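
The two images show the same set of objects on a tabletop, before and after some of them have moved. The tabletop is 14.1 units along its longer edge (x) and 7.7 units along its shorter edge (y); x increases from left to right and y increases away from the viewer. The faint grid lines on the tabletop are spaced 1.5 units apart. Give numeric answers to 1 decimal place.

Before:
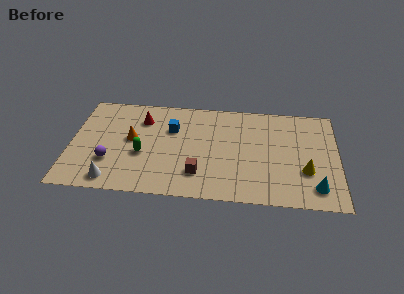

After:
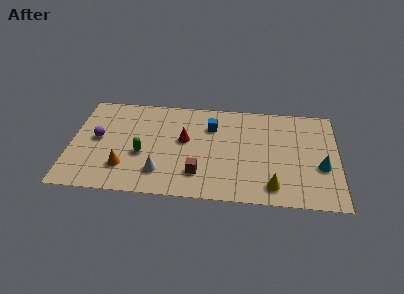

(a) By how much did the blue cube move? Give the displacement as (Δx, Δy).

(2.1, 0.4)

The blue cube was at about (5.3, 5.2) and moved to about (7.4, 5.6).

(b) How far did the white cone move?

2.6

The white cone was near (2.3, 1.0) before and (4.8, 1.8) after, so it travelled √(2.5² + 0.8²) ≈ 2.6 units.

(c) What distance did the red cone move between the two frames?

2.7

The red cone was near (3.7, 5.8) before and (6.0, 4.4) after, so it travelled √(2.3² + 1.4²) ≈ 2.7 units.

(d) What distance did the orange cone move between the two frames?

2.2

From (3.2, 4.2) to (2.9, 2.0), the orange cone covered √(0.3² + 2.2²) ≈ 2.2 units.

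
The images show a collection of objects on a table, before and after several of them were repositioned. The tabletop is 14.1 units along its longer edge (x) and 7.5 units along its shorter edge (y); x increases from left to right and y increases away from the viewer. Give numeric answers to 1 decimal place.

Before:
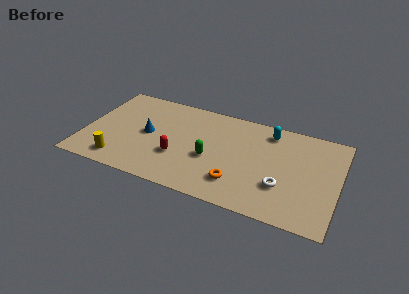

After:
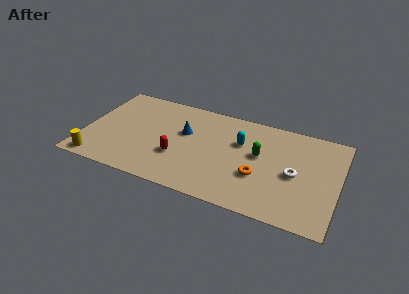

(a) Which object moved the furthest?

the green capsule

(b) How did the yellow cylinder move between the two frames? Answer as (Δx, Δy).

(-1.2, -0.4)

The yellow cylinder was at about (2.2, 1.2) and moved to about (1.0, 0.8).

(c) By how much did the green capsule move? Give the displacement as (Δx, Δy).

(2.6, 1.2)

From the two frames, the green capsule sits at roughly (7.1, 3.1) before and (9.7, 4.3) after.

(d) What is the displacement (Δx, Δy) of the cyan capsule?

(-1.5, -1.4)

From the two frames, the cyan capsule sits at roughly (10.1, 6.3) before and (8.6, 4.9) after.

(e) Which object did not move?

the red capsule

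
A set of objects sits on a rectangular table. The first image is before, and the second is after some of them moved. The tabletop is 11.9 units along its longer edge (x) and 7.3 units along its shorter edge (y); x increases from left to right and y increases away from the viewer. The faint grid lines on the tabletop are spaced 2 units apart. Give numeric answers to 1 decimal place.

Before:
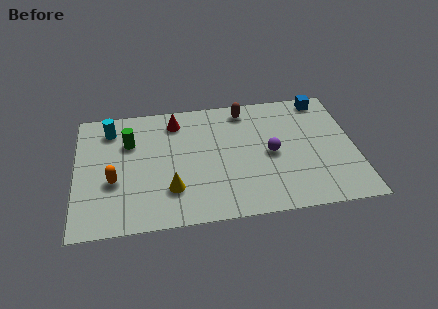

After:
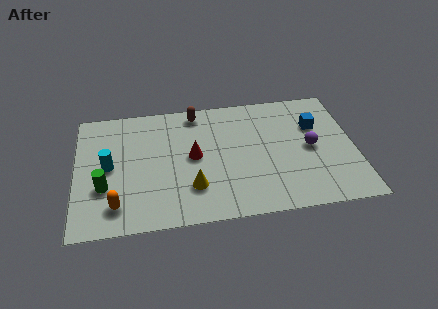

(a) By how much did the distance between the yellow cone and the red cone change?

-2.2

Before: roughly 4.0 units apart; after: 1.8. That's 2.2 units closer together.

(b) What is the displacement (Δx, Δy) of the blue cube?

(-0.4, -1.6)

The blue cube started near (10.7, 6.5) and ended near (10.3, 4.9).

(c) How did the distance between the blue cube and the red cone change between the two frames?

-1.0

They were about 6.4 units apart before and 5.4 after — 1.0 units closer together.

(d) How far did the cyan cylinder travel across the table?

2.2

The cyan cylinder was near (1.5, 5.9) before and (1.4, 3.7) after, so it travelled √(0.1² + 2.2²) ≈ 2.2 units.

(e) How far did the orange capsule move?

1.4

The orange capsule was near (1.6, 2.8) before and (1.7, 1.4) after, so it travelled √(0.1² + 1.4²) ≈ 1.4 units.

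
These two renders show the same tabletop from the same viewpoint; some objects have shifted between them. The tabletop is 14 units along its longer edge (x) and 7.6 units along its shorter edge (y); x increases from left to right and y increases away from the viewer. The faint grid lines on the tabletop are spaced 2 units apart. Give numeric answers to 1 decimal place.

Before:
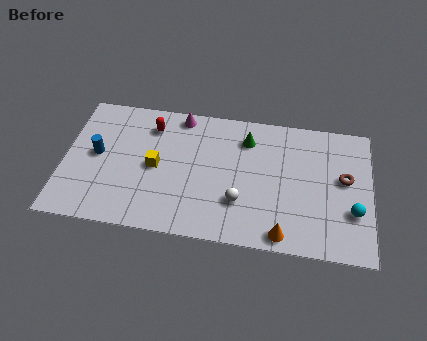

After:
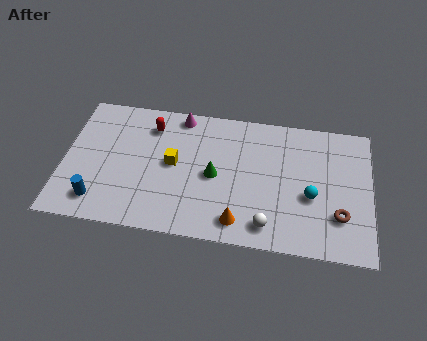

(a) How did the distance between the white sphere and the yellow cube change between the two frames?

+1.1

The distance was about 4.1 in the first image and 5.2 in the second, so they moved 1.1 units further apart.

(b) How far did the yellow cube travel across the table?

0.9

The yellow cube was near (4.2, 3.7) before and (5.0, 4.0) after, so it travelled √(0.8² + 0.3²) ≈ 0.9 units.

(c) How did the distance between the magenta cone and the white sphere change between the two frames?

+1.6

The distance was about 5.4 in the first image and 7.0 in the second, so they moved 1.6 units further apart.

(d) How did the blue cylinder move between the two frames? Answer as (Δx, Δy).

(0.2, -2.6)

The blue cylinder was at about (1.5, 4.0) and moved to about (1.7, 1.4).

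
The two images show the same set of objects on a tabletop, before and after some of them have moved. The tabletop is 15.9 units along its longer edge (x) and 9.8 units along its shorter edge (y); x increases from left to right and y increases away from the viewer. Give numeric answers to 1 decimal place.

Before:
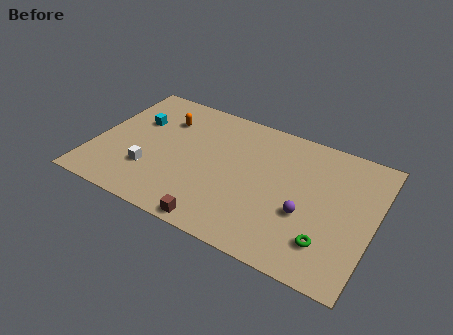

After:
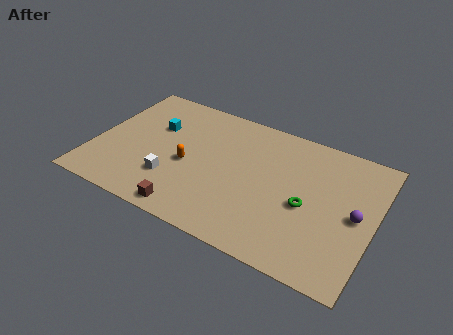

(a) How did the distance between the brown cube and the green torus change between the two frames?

+0.8

Before: roughly 6.2 units apart; after: 7.0. That's 0.8 units further apart.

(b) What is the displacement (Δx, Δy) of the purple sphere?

(2.7, 1.1)

From the two frames, the purple sphere sits at roughly (12.2, 3.7) before and (14.9, 4.8) after.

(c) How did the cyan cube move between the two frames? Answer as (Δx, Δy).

(1.1, 0.0)

The cyan cube started near (2.1, 6.4) and ended near (3.2, 6.4).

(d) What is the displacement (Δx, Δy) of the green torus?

(-1.4, 2.0)

From the two frames, the green torus sits at roughly (13.6, 2.3) before and (12.2, 4.3) after.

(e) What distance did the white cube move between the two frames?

1.3

The white cube was near (3.4, 2.9) before and (4.7, 2.8) after, so it travelled √(1.3² + 0.1²) ≈ 1.3 units.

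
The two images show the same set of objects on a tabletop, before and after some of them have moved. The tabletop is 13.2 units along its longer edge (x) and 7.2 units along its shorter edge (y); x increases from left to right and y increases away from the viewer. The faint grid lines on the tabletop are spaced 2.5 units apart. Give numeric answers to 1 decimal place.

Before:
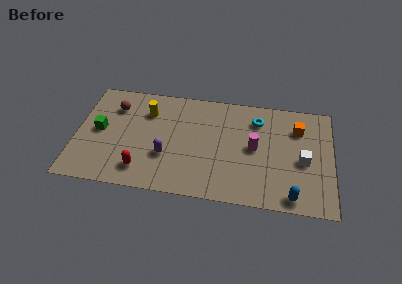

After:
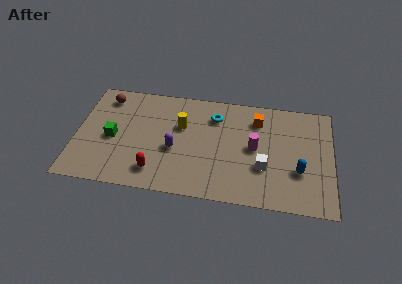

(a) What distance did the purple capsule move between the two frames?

0.6

The purple capsule moved from about (4.7, 2.5) to (5.1, 3.0), a distance of √(0.4² + 0.5²) ≈ 0.6.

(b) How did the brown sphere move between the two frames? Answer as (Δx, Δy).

(-0.5, 0.6)

From the two frames, the brown sphere sits at roughly (1.9, 5.4) before and (1.4, 6.0) after.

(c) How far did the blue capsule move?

1.7

From (11.2, 0.8) to (11.5, 2.5), the blue capsule covered √(0.3² + 1.7²) ≈ 1.7 units.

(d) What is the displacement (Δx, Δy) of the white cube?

(-2.0, -0.7)

From the two frames, the white cube sits at roughly (11.7, 3.2) before and (9.7, 2.5) after.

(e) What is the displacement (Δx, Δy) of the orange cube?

(-2.1, 0.3)

The orange cube was at about (11.4, 5.3) and moved to about (9.3, 5.6).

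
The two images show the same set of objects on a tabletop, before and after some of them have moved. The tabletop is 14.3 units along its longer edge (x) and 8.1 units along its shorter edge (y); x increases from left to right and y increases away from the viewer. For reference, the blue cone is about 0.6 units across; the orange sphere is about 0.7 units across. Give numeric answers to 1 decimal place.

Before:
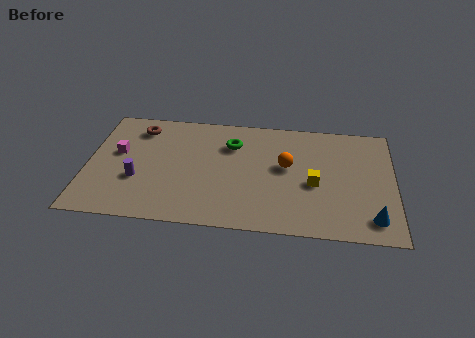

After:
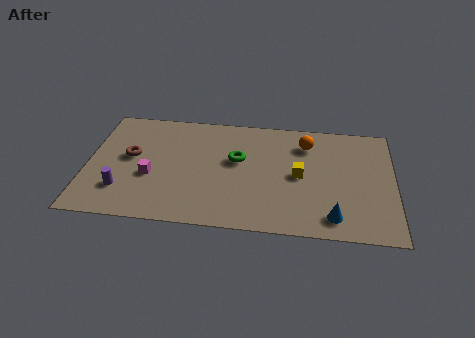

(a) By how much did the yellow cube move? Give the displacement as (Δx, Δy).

(-0.7, 0.5)

From the two frames, the yellow cube sits at roughly (10.6, 3.5) before and (9.9, 4.0) after.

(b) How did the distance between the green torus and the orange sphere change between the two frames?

+0.6

They were about 2.9 units apart before and 3.5 after — 0.6 units further apart.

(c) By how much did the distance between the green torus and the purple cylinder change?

+0.7

They were about 5.2 units apart before and 5.9 after — 0.7 units further apart.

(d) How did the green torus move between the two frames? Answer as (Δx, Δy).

(0.3, -1.1)

From the two frames, the green torus sits at roughly (6.7, 5.9) before and (7.0, 4.8) after.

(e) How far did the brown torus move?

2.1

From (2.3, 6.6) to (2.0, 4.5), the brown torus covered √(0.3² + 2.1²) ≈ 2.1 units.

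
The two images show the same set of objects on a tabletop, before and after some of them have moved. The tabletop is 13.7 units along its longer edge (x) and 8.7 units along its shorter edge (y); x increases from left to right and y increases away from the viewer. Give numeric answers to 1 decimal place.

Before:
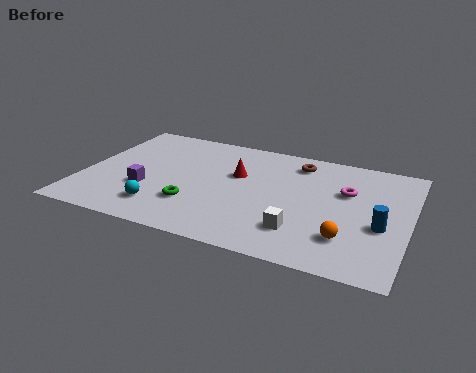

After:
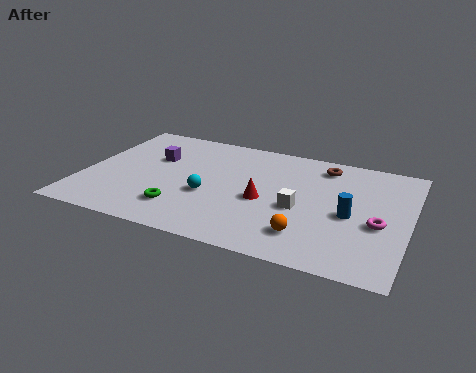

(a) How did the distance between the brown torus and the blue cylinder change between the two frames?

-1.6

They were about 5.3 units apart before and 3.7 after — 1.6 units closer together.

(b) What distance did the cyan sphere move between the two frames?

2.4

The cyan sphere moved from about (3.6, 1.8) to (5.4, 3.4), a distance of √(1.8² + 1.6²) ≈ 2.4.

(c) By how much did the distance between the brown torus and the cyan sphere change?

-1.5

Before: roughly 7.5 units apart; after: 6.0. That's 1.5 units closer together.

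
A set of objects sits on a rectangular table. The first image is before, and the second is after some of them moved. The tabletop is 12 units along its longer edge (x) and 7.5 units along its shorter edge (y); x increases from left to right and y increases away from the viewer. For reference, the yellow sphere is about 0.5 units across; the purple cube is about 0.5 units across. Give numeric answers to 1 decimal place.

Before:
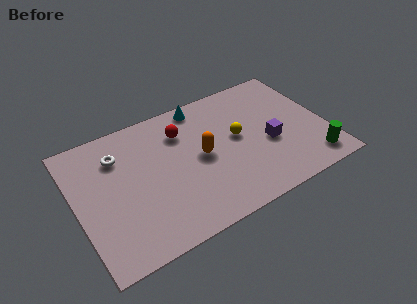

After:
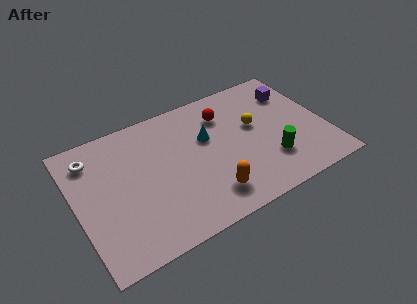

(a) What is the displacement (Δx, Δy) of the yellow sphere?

(0.9, 0.3)

The yellow sphere was at about (7.8, 4.1) and moved to about (8.7, 4.4).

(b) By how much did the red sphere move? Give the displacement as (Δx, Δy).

(2.1, 0.1)

The red sphere started near (5.3, 5.6) and ended near (7.4, 5.7).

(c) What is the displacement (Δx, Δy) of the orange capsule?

(0.0, -2.3)

The orange capsule started near (6.0, 3.8) and ended near (6.0, 1.5).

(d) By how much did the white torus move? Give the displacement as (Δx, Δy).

(-1.2, 0.4)

The white torus was at about (2.2, 5.6) and moved to about (1.0, 6.0).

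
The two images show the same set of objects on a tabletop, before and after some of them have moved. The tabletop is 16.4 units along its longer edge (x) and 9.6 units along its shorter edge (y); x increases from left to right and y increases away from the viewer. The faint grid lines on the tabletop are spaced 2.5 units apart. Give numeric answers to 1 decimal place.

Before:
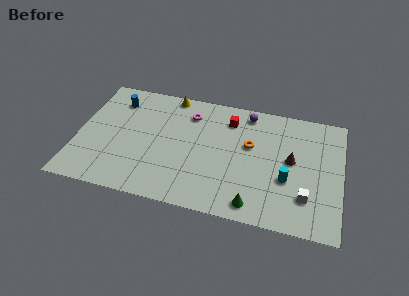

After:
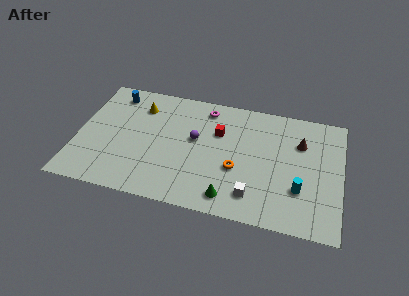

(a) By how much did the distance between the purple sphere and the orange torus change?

+0.6

Before: roughly 2.6 units apart; after: 3.2. That's 0.6 units further apart.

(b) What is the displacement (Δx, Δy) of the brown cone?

(0.5, 1.5)

From the two frames, the brown cone sits at roughly (13.3, 5.2) before and (13.8, 6.7) after.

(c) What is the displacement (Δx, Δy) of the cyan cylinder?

(0.8, -0.6)

The cyan cylinder was at about (13.1, 3.6) and moved to about (13.9, 3.0).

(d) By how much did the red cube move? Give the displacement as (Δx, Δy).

(-0.6, -1.2)

The red cube started near (9.3, 7.6) and ended near (8.7, 6.4).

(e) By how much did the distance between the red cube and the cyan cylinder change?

+0.7

The distance was about 5.5 in the first image and 6.2 in the second, so they moved 0.7 units further apart.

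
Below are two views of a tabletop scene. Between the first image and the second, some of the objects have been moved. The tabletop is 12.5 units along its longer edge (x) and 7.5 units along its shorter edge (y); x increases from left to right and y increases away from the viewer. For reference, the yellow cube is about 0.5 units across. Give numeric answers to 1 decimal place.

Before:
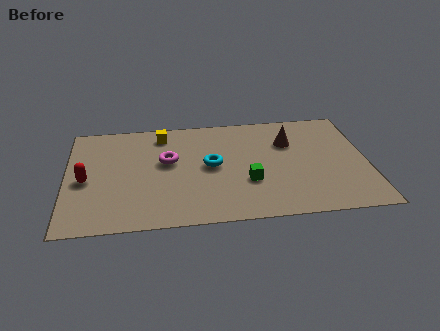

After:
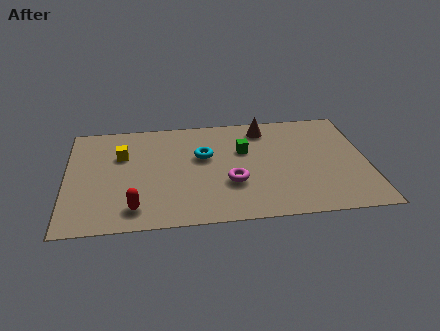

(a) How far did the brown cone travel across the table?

1.5

From (9.3, 5.2) to (8.3, 6.3), the brown cone covered √(1.0² + 1.1²) ≈ 1.5 units.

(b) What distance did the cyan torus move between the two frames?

0.8

The cyan torus moved from about (6.0, 3.9) to (5.7, 4.6), a distance of √(0.3² + 0.7²) ≈ 0.8.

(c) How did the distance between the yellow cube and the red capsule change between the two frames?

-0.6

They were about 4.3 units apart before and 3.7 after — 0.6 units closer together.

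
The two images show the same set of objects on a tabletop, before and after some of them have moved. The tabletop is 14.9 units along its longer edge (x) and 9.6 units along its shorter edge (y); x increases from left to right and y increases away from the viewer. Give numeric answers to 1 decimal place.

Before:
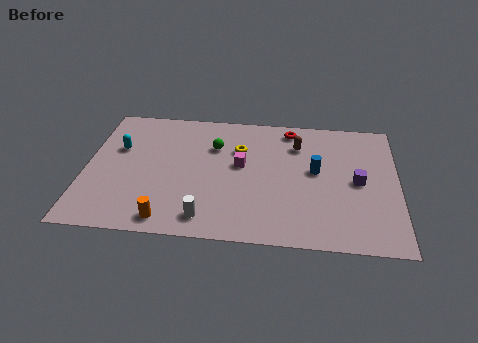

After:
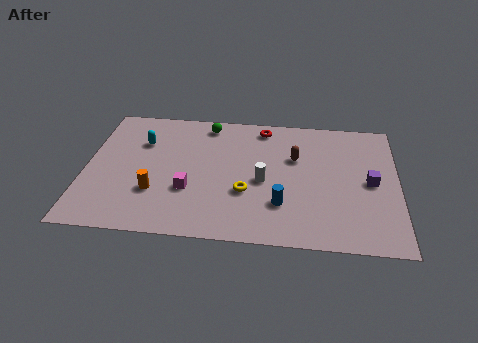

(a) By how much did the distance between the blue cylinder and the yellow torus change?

-2.1

The distance was about 3.9 in the first image and 1.8 in the second, so they moved 2.1 units closer together.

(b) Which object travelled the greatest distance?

the white cylinder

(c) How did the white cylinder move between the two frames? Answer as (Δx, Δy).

(2.6, 2.9)

From the two frames, the white cylinder sits at roughly (5.9, 1.4) before and (8.5, 4.3) after.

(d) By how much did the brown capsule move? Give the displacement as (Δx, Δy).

(-0.1, -1.0)

The brown capsule started near (10.1, 7.2) and ended near (10.0, 6.2).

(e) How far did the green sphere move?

1.7

From (6.1, 6.7) to (5.7, 8.4), the green sphere covered √(0.4² + 1.7²) ≈ 1.7 units.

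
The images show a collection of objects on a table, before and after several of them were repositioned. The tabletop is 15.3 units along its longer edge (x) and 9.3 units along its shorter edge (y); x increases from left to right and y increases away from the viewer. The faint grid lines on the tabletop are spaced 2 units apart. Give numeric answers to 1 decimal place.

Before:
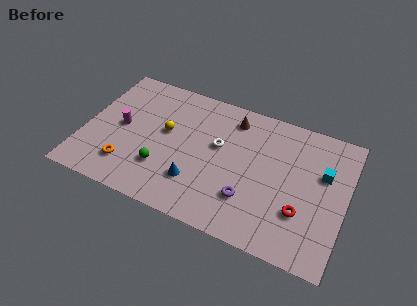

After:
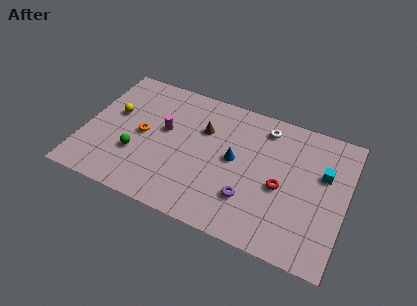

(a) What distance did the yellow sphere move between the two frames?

3.1

The yellow sphere moved from about (4.7, 5.3) to (1.6, 5.5), a distance of √(3.1² + 0.2²) ≈ 3.1.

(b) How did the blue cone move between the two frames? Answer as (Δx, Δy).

(2.0, 2.4)

From the two frames, the blue cone sits at roughly (6.8, 2.5) before and (8.8, 4.9) after.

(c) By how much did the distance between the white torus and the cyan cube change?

-2.0

They were about 6.1 units apart before and 4.1 after — 2.0 units closer together.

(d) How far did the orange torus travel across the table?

2.6

From (2.8, 2.1) to (3.4, 4.6), the orange torus covered √(0.6² + 2.5²) ≈ 2.6 units.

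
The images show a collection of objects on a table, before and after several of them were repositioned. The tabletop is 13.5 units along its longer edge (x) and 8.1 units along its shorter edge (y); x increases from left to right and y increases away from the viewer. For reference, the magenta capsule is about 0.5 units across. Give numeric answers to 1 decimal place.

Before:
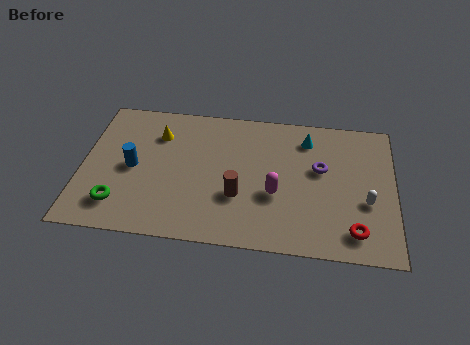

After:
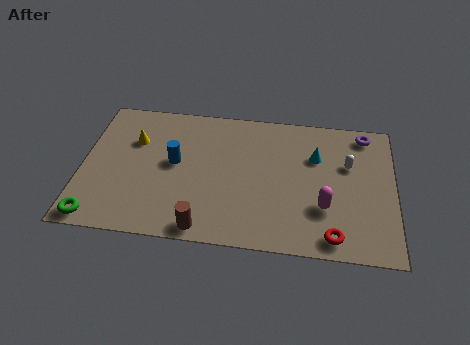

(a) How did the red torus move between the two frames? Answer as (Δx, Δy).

(-0.9, -0.4)

The red torus started near (11.8, 1.4) and ended near (10.9, 1.0).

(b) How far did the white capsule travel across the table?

2.2

The white capsule moved from about (12.3, 3.1) to (11.5, 5.2), a distance of √(0.8² + 2.1²) ≈ 2.2.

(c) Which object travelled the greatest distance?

the purple torus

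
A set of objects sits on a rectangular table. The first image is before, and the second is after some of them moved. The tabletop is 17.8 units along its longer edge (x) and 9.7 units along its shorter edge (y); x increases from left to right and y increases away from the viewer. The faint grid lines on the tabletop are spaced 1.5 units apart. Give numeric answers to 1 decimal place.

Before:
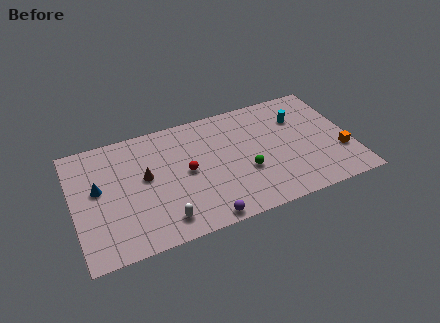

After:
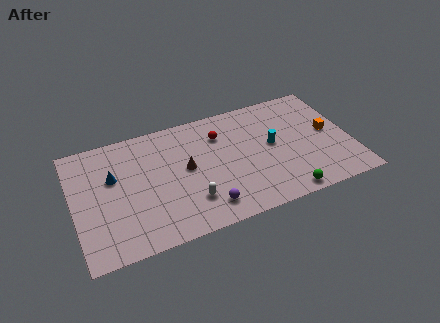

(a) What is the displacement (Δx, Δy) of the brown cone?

(2.6, -0.2)

The brown cone started near (4.6, 5.4) and ended near (7.2, 5.2).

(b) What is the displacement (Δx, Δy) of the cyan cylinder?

(-1.9, -1.7)

From the two frames, the cyan cylinder sits at roughly (14.7, 6.9) before and (12.8, 5.2) after.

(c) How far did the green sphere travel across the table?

3.5

From (10.9, 3.6) to (13.1, 0.9), the green sphere covered √(2.2² + 2.7²) ≈ 3.5 units.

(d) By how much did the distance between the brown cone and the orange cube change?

-3.3

The distance was about 12.6 in the first image and 9.3 in the second, so they moved 3.3 units closer together.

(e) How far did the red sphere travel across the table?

3.3

From (7.2, 4.9) to (9.6, 7.2), the red sphere covered √(2.4² + 2.3²) ≈ 3.3 units.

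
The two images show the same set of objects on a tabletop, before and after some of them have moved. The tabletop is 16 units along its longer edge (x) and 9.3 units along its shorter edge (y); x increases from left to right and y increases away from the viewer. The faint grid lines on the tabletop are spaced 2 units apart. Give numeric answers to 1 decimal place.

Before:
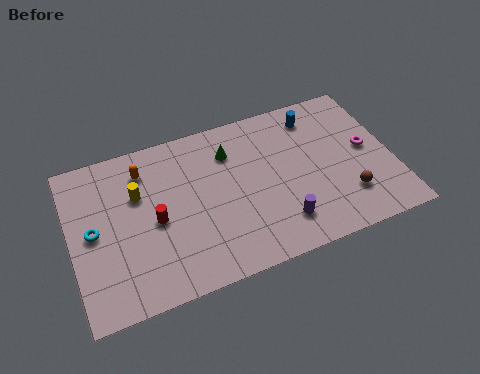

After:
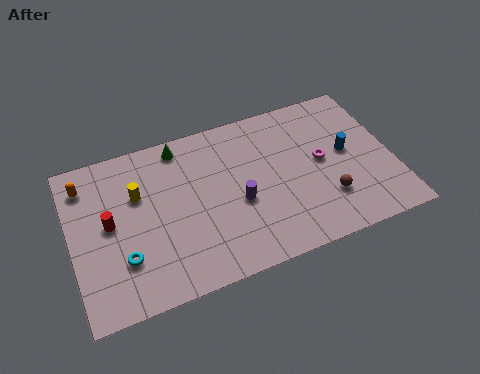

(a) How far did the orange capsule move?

2.9

The orange capsule was near (3.8, 7.4) before and (0.9, 7.5) after, so it travelled √(2.9² + 0.1²) ≈ 2.9 units.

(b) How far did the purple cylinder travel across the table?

2.7

From (10.1, 2.0) to (8.2, 3.9), the purple cylinder covered √(1.9² + 1.9²) ≈ 2.7 units.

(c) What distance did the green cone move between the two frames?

2.7

The green cone was near (8.1, 7.0) before and (5.7, 8.2) after, so it travelled √(2.4² + 1.2²) ≈ 2.7 units.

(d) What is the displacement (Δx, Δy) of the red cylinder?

(-2.2, 0.6)

The red cylinder started near (4.1, 4.3) and ended near (1.9, 4.9).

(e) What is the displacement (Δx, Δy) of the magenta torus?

(-2.3, 0.0)

From the two frames, the magenta torus sits at roughly (14.8, 4.9) before and (12.5, 4.9) after.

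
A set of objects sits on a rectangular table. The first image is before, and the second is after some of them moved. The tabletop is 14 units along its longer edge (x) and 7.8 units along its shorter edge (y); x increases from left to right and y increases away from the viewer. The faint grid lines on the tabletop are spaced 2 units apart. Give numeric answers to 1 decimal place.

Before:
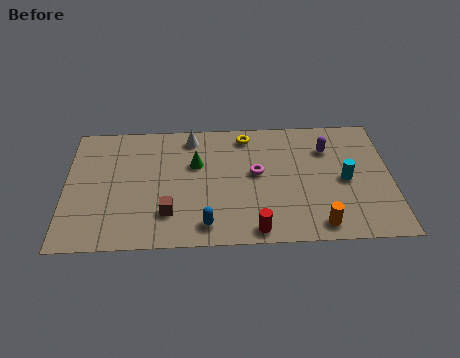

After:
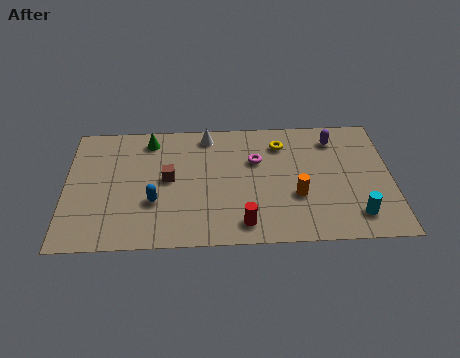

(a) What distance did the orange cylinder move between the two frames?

2.0

The orange cylinder was near (10.8, 1.0) before and (9.9, 2.8) after, so it travelled √(0.9² + 1.8²) ≈ 2.0 units.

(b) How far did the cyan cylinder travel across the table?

2.2

From (12.0, 3.7) to (12.4, 1.5), the cyan cylinder covered √(0.4² + 2.2²) ≈ 2.2 units.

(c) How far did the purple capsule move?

0.7

From (11.3, 5.7) to (11.6, 6.3), the purple capsule covered √(0.3² + 0.6²) ≈ 0.7 units.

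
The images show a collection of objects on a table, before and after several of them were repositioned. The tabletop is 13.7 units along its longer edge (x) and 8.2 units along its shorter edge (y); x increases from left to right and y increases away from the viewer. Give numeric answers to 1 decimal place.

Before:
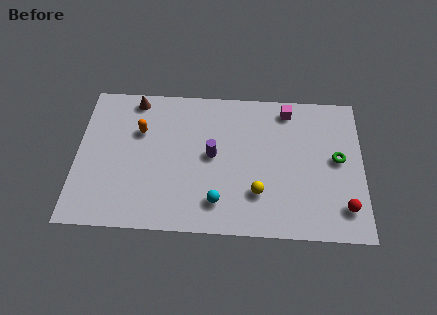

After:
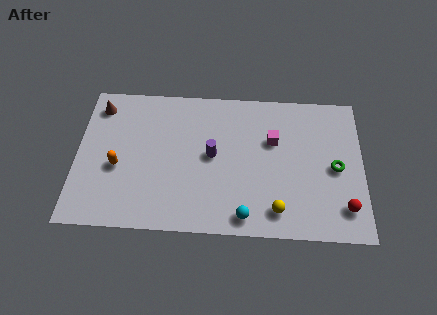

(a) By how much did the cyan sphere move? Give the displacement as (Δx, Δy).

(1.3, -0.7)

From the two frames, the cyan sphere sits at roughly (6.8, 1.7) before and (8.1, 1.0) after.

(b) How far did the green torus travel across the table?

0.5

From (12.5, 4.4) to (12.4, 3.9), the green torus covered √(0.1² + 0.5²) ≈ 0.5 units.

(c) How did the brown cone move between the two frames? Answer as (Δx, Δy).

(-1.7, -0.5)

The brown cone was at about (2.7, 7.3) and moved to about (1.0, 6.8).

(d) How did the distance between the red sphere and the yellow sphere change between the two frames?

-0.9

They were about 4.1 units apart before and 3.2 after — 0.9 units closer together.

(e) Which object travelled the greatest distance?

the orange capsule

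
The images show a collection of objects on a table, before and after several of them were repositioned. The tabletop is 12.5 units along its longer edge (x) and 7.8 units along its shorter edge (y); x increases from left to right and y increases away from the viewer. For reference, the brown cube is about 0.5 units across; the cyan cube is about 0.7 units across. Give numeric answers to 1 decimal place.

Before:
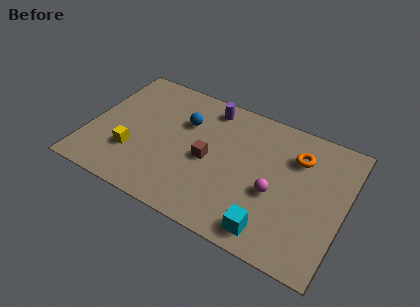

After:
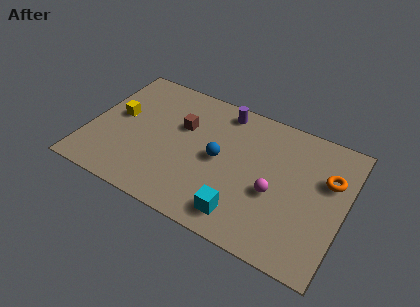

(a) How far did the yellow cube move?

2.1

From (2.3, 2.4) to (1.3, 4.3), the yellow cube covered √(1.0² + 1.9²) ≈ 2.1 units.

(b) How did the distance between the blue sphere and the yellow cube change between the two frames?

+1.5

They were about 3.6 units apart before and 5.1 after — 1.5 units further apart.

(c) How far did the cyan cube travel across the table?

1.4

The cyan cube was near (9.3, 1.1) before and (7.9, 1.3) after, so it travelled √(1.4² + 0.2²) ≈ 1.4 units.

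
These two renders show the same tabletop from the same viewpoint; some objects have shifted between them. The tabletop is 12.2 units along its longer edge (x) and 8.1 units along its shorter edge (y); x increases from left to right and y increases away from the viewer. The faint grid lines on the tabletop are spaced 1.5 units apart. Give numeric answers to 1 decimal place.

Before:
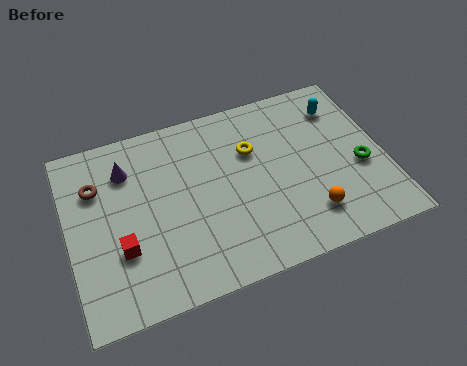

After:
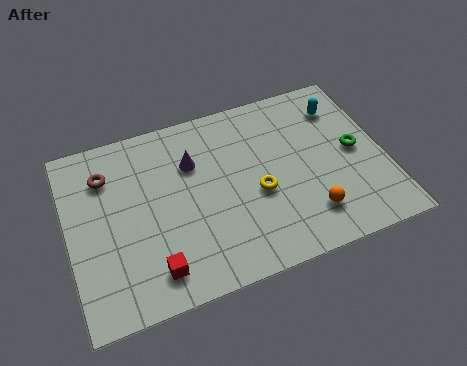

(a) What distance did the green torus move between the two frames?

0.8

The green torus moved from about (11.2, 3.3) to (11.1, 4.1), a distance of √(0.1² + 0.8²) ≈ 0.8.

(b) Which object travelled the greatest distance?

the purple cone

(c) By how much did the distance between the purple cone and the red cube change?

+1.2

Before: roughly 3.4 units apart; after: 4.6. That's 1.2 units further apart.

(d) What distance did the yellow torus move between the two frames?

2.0

From (7.2, 5.4) to (7.2, 3.4), the yellow torus covered √(0.0² + 2.0²) ≈ 2.0 units.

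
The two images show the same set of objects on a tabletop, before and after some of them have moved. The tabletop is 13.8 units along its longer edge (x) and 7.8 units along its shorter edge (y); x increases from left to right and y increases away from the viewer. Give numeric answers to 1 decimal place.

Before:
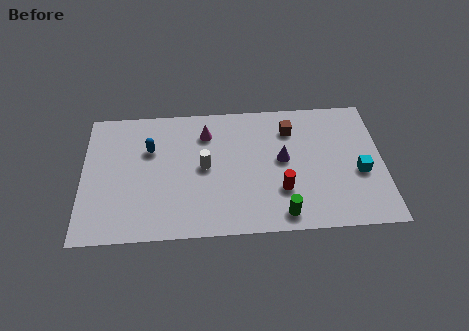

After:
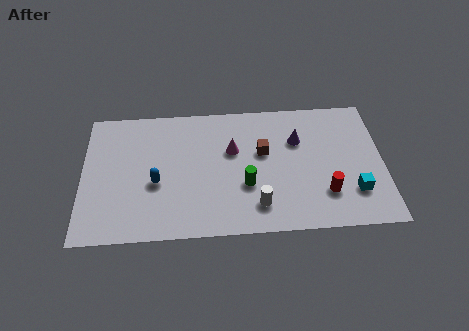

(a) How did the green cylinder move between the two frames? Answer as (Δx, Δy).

(-1.6, 1.8)

From the two frames, the green cylinder sits at roughly (9.1, 1.0) before and (7.5, 2.8) after.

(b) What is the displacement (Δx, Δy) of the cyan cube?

(-0.3, -1.1)

The cyan cube started near (12.7, 3.2) and ended near (12.4, 2.1).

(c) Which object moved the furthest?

the white cylinder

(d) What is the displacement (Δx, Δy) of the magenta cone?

(1.2, -1.1)

The magenta cone started near (5.7, 6.0) and ended near (6.9, 4.9).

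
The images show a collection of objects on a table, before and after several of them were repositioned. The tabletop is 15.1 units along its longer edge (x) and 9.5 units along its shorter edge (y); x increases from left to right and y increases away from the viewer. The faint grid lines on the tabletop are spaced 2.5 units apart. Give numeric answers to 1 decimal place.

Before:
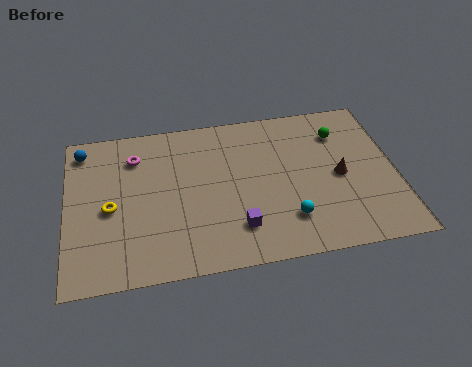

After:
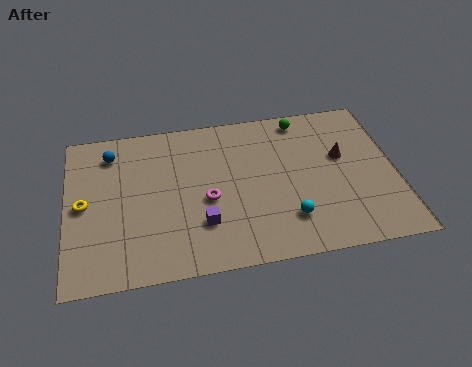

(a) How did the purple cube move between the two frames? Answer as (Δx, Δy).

(-1.6, 0.5)

From the two frames, the purple cube sits at roughly (7.7, 2.2) before and (6.1, 2.7) after.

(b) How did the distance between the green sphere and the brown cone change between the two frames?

+0.5

The distance was about 2.7 in the first image and 3.2 in the second, so they moved 0.5 units further apart.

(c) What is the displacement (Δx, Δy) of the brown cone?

(0.2, 1.2)

From the two frames, the brown cone sits at roughly (12.5, 4.5) before and (12.7, 5.7) after.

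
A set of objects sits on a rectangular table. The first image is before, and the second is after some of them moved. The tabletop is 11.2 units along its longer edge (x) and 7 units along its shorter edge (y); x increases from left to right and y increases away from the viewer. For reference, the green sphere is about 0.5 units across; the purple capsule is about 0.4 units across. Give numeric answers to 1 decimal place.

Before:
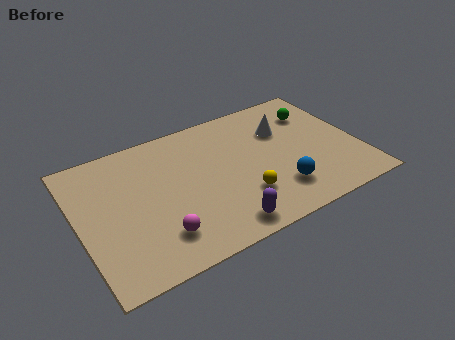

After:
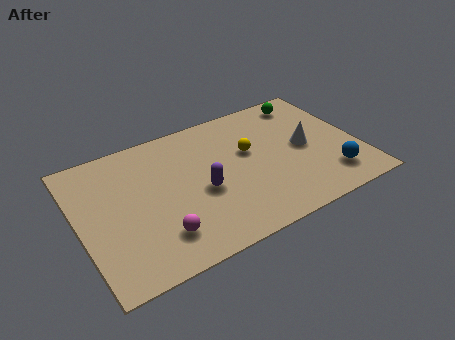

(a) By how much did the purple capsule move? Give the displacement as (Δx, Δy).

(-0.5, 2.1)

The purple capsule started near (5.3, 0.9) and ended near (4.8, 3.0).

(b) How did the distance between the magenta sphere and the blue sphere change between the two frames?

+2.1

The distance was about 4.8 in the first image and 6.9 in the second, so they moved 2.1 units further apart.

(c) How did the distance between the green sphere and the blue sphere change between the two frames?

+0.4

They were about 4.1 units apart before and 4.5 after — 0.4 units further apart.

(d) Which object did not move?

the magenta sphere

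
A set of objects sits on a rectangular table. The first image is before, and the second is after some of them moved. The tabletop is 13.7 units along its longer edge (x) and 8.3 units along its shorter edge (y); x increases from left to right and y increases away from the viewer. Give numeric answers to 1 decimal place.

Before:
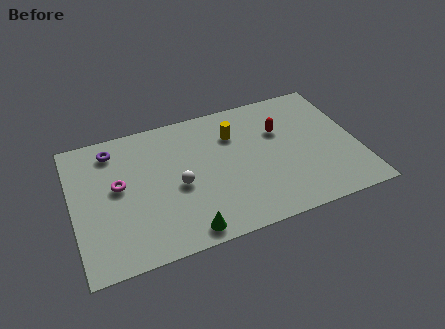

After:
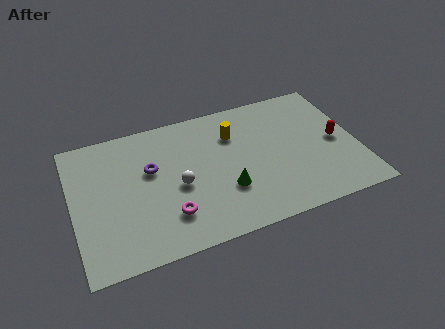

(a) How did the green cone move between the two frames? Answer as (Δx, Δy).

(2.1, 1.8)

The green cone was at about (5.1, 0.9) and moved to about (7.2, 2.7).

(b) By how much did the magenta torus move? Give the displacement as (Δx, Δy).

(2.2, -2.5)

From the two frames, the magenta torus sits at roughly (2.2, 4.6) before and (4.4, 2.1) after.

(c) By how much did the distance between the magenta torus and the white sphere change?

-1.2

Before: roughly 2.9 units apart; after: 1.7. That's 1.2 units closer together.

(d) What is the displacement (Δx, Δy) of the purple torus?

(1.7, -1.8)

From the two frames, the purple torus sits at roughly (2.1, 6.9) before and (3.8, 5.1) after.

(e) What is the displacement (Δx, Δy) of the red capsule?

(2.6, -1.5)

The red capsule started near (10.1, 5.5) and ended near (12.7, 4.0).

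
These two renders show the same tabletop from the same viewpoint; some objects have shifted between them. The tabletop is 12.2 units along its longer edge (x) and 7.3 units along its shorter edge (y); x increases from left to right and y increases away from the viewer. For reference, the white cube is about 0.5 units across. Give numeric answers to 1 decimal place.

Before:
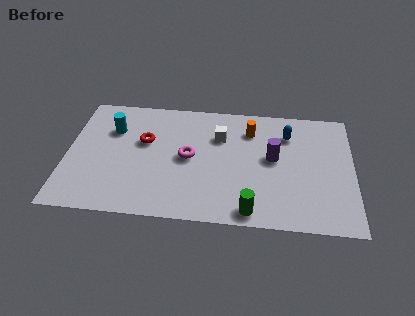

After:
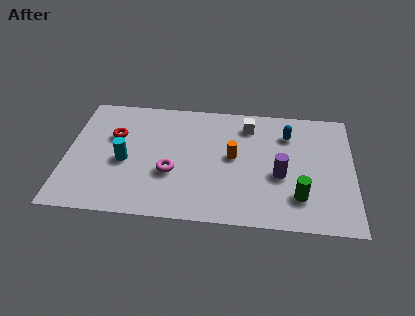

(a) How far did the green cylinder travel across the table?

2.2

From (7.9, 0.8) to (9.9, 1.8), the green cylinder covered √(2.0² + 1.0²) ≈ 2.2 units.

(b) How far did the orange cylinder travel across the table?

1.8

The orange cylinder moved from about (7.8, 5.6) to (7.1, 3.9), a distance of √(0.7² + 1.7²) ≈ 1.8.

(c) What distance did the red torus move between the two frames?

1.3

The red torus was near (3.3, 4.5) before and (2.0, 4.7) after, so it travelled √(1.3² + 0.2²) ≈ 1.3 units.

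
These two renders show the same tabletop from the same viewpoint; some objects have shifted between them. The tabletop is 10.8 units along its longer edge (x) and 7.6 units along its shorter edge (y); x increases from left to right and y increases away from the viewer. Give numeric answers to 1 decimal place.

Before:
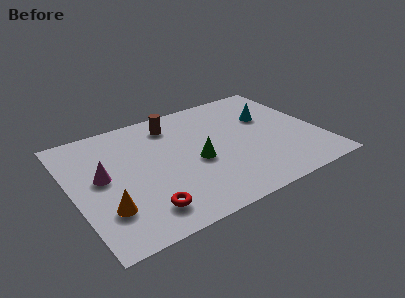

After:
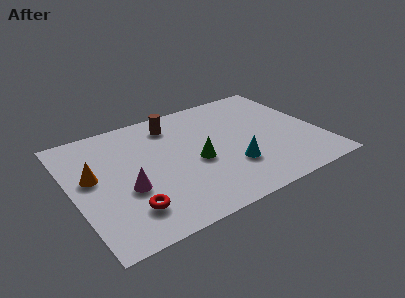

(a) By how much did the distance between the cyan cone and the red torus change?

-2.4

They were about 7.0 units apart before and 4.6 after — 2.4 units closer together.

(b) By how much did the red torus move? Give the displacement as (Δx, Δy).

(-0.6, 0.3)

From the two frames, the red torus sits at roughly (2.7, 1.4) before and (2.1, 1.7) after.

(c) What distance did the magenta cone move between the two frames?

1.5

The magenta cone was near (1.3, 4.1) before and (2.2, 2.9) after, so it travelled √(0.9² + 1.2²) ≈ 1.5 units.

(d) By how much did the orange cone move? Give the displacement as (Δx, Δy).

(-0.3, 2.2)

The orange cone started near (1.2, 2.1) and ended near (0.9, 4.3).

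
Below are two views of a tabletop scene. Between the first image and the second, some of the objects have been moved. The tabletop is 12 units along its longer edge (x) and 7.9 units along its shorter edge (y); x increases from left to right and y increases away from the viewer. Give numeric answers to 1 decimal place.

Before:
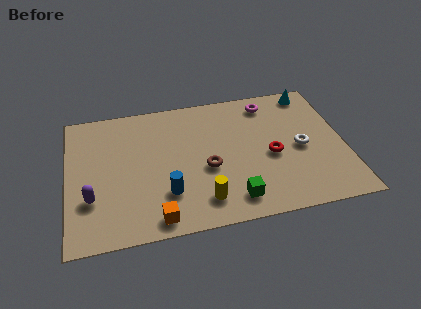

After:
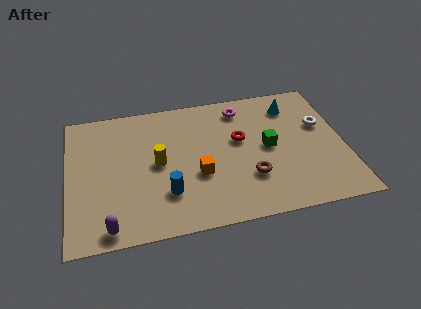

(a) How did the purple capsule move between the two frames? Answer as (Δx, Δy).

(0.7, -1.7)

The purple capsule started near (1.0, 2.5) and ended near (1.7, 0.8).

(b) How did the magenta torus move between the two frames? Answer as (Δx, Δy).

(-1.2, -0.1)

The magenta torus was at about (8.9, 6.7) and moved to about (7.7, 6.6).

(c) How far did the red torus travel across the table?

1.8

From (8.8, 3.5) to (7.5, 4.7), the red torus covered √(1.3² + 1.2²) ≈ 1.8 units.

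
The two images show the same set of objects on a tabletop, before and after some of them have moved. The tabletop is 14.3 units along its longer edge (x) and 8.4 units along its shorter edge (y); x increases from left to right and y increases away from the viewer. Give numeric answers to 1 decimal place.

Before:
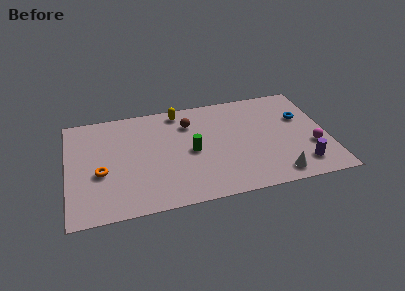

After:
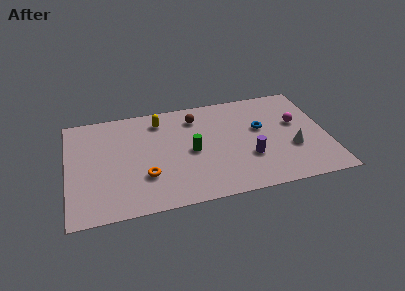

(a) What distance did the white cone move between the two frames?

2.1

The white cone moved from about (11.3, 1.1) to (12.3, 3.0), a distance of √(1.0² + 1.9²) ≈ 2.1.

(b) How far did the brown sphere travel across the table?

0.6

From (6.8, 6.3) to (7.2, 6.7), the brown sphere covered √(0.4² + 0.4²) ≈ 0.6 units.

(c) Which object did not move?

the green cylinder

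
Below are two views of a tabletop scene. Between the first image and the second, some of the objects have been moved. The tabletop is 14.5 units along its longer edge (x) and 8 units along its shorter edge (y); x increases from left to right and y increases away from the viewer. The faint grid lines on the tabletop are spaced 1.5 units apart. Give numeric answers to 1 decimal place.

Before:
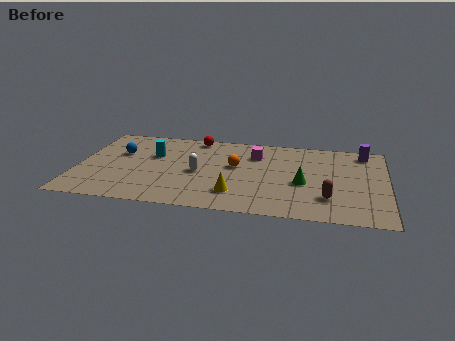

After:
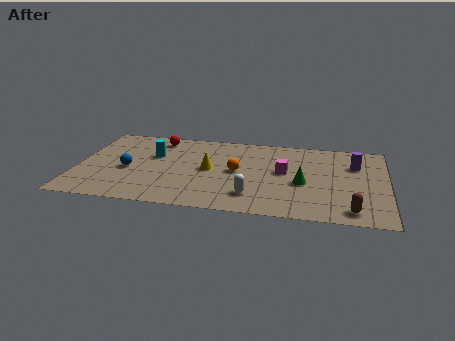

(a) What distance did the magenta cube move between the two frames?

2.1

The magenta cube was near (8.3, 5.9) before and (9.7, 4.4) after, so it travelled √(1.4² + 1.5²) ≈ 2.1 units.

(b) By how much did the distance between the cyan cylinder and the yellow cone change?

-2.2

They were about 5.1 units apart before and 2.9 after — 2.2 units closer together.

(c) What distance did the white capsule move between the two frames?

3.2

From (5.7, 3.7) to (8.3, 1.8), the white capsule covered √(2.6² + 1.9²) ≈ 3.2 units.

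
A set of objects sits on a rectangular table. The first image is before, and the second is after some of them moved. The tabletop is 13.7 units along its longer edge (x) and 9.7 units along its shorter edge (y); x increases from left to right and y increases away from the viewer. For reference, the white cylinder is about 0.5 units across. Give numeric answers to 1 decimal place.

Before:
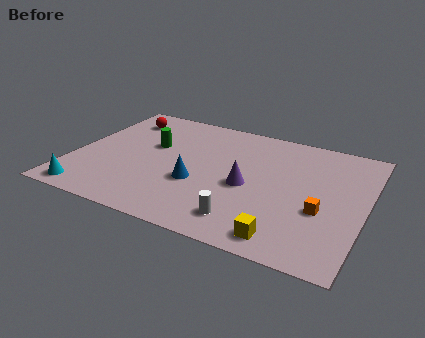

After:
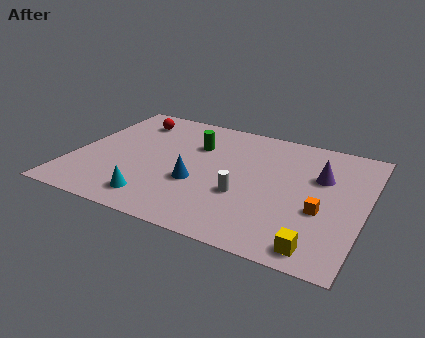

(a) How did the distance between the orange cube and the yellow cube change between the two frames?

-0.3

The distance was about 2.9 in the first image and 2.6 in the second, so they moved 0.3 units closer together.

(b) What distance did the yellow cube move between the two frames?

1.5

The yellow cube moved from about (10.4, 1.2) to (11.9, 1.1), a distance of √(1.5² + 0.1²) ≈ 1.5.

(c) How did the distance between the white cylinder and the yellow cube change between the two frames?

+2.4

They were about 2.0 units apart before and 4.4 after — 2.4 units further apart.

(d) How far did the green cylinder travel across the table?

2.2

From (3.5, 5.9) to (5.5, 6.7), the green cylinder covered √(2.0² + 0.8²) ≈ 2.2 units.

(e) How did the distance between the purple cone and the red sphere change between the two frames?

+1.9

The distance was about 7.5 in the first image and 9.4 in the second, so they moved 1.9 units further apart.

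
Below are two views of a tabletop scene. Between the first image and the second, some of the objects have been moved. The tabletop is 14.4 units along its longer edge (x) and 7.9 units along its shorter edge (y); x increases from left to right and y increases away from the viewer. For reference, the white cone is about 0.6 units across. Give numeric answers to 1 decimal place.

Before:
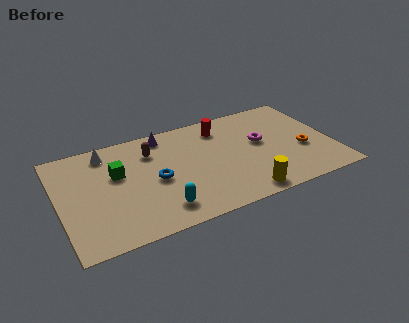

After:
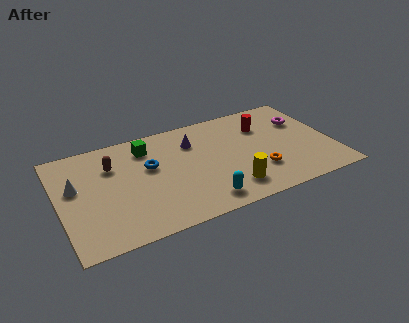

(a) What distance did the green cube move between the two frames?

2.2

The green cube moved from about (3.1, 4.9) to (4.8, 6.3), a distance of √(1.7² + 1.4²) ≈ 2.2.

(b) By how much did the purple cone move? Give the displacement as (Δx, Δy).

(1.4, -1.1)

The purple cone started near (5.8, 6.9) and ended near (7.2, 5.8).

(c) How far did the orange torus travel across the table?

2.6

The orange torus moved from about (12.8, 3.1) to (10.3, 2.3), a distance of √(2.5² + 0.8²) ≈ 2.6.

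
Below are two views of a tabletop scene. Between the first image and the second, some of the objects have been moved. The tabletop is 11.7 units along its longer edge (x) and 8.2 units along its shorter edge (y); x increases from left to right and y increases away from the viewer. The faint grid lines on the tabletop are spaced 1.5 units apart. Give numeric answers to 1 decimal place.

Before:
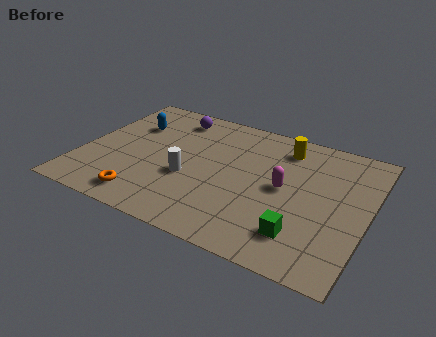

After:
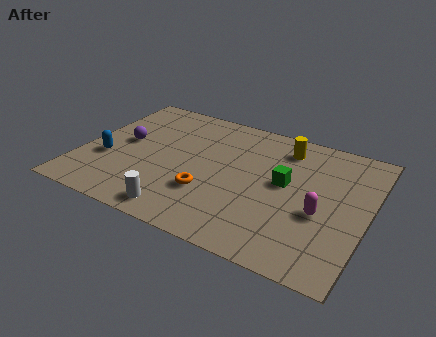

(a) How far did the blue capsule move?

2.8

From (1.7, 5.7) to (1.1, 3.0), the blue capsule covered √(0.6² + 2.7²) ≈ 2.8 units.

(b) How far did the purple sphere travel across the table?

3.0

From (3.3, 6.9) to (1.6, 4.4), the purple sphere covered √(1.7² + 2.5²) ≈ 3.0 units.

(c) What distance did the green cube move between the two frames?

2.9

The green cube moved from about (9.3, 1.8) to (8.3, 4.5), a distance of √(1.0² + 2.7²) ≈ 2.9.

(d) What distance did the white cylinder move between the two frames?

2.2

The white cylinder moved from about (4.5, 3.2) to (4.5, 1.0), a distance of √(0.0² + 2.2²) ≈ 2.2.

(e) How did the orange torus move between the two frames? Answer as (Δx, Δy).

(2.4, 1.4)

The orange torus started near (3.0, 1.2) and ended near (5.4, 2.6).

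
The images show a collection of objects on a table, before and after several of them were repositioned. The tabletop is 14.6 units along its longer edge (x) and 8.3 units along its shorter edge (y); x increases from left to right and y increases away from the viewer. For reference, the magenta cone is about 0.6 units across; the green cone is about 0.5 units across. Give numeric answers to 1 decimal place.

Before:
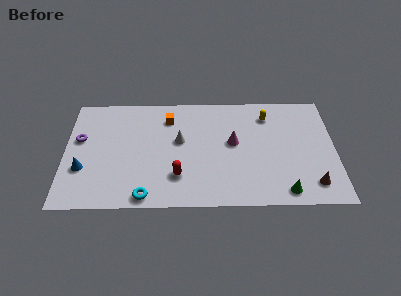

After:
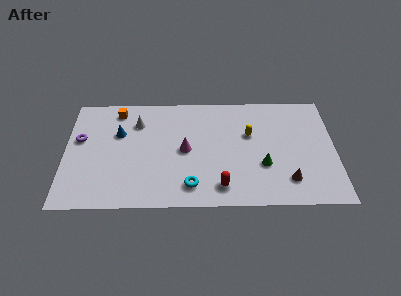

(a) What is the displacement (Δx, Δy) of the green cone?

(-1.1, 1.9)

The green cone started near (11.8, 1.0) and ended near (10.7, 2.9).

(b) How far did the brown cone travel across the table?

1.3

The brown cone moved from about (13.3, 1.5) to (12.0, 1.8), a distance of √(1.3² + 0.3²) ≈ 1.3.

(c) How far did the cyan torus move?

2.5

The cyan torus was near (4.4, 0.8) before and (6.8, 1.5) after, so it travelled √(2.4² + 0.7²) ≈ 2.5 units.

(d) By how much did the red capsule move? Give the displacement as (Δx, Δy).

(2.3, -0.8)

The red capsule was at about (6.1, 2.2) and moved to about (8.4, 1.4).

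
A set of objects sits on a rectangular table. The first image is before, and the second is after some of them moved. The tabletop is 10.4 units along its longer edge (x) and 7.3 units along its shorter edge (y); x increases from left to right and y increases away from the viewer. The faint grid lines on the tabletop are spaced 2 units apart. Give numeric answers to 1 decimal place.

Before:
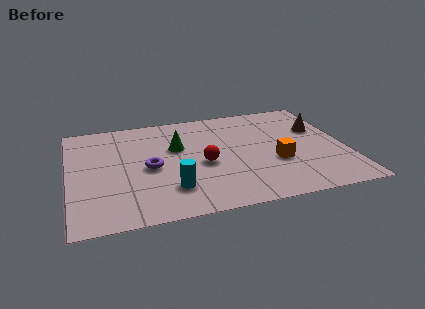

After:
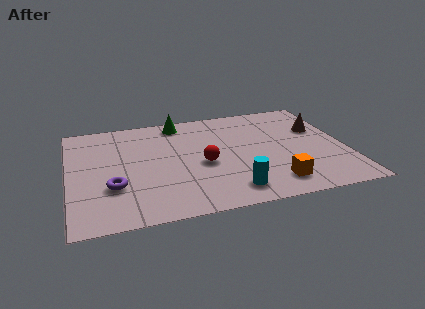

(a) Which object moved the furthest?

the cyan cylinder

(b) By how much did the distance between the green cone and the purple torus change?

+3.2

The distance was about 1.6 in the first image and 4.8 in the second, so they moved 3.2 units further apart.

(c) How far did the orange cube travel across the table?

1.4

The orange cube was near (7.7, 2.7) before and (7.5, 1.3) after, so it travelled √(0.2² + 1.4²) ≈ 1.4 units.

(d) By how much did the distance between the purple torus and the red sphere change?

+1.5

They were about 2.0 units apart before and 3.5 after — 1.5 units further apart.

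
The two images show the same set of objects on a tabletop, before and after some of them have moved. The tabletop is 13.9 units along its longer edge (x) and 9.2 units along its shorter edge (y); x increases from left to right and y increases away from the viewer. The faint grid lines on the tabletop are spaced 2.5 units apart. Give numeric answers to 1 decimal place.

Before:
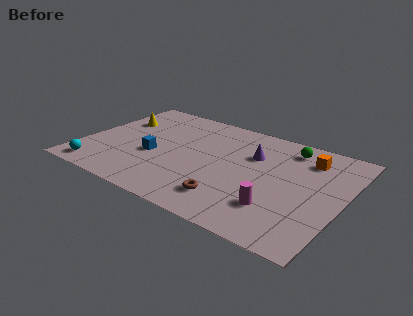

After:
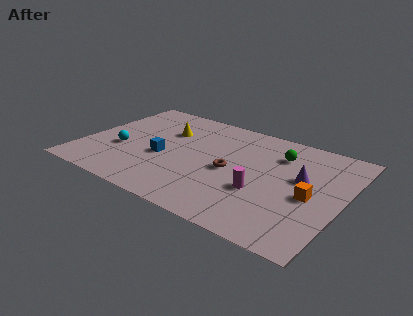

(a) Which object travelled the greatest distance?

the orange cube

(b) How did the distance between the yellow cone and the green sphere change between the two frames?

-3.2

They were about 9.3 units apart before and 6.1 after — 3.2 units closer together.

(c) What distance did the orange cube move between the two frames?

3.2

From (11.7, 7.2) to (12.3, 4.1), the orange cube covered √(0.6² + 3.1²) ≈ 3.2 units.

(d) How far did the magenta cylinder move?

1.3

From (10.8, 2.4) to (9.8, 3.3), the magenta cylinder covered √(1.0² + 0.9²) ≈ 1.3 units.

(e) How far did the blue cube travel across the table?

0.5

The blue cube moved from about (3.9, 3.7) to (4.4, 3.8), a distance of √(0.5² + 0.1²) ≈ 0.5.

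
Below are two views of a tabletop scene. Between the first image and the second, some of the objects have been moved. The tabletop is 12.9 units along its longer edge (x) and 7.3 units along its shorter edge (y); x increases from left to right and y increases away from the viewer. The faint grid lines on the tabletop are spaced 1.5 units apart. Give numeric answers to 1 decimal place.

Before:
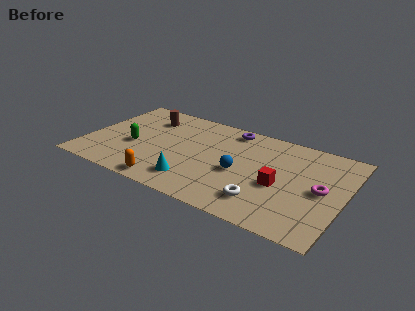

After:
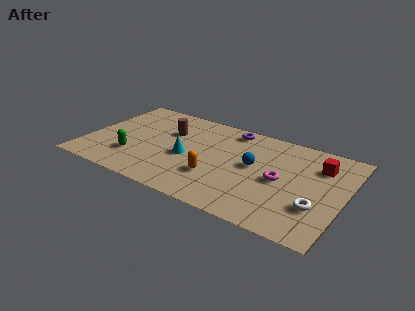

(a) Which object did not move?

the purple torus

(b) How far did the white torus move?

2.6

The white torus was near (9.2, 1.6) before and (11.7, 2.3) after, so it travelled √(2.5² + 0.7²) ≈ 2.6 units.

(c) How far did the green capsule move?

0.9

From (2.4, 3.0) to (2.5, 2.1), the green capsule covered √(0.1² + 0.9²) ≈ 0.9 units.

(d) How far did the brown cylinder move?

1.4

From (2.7, 5.6) to (3.9, 4.9), the brown cylinder covered √(1.2² + 0.7²) ≈ 1.4 units.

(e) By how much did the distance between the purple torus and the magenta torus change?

-1.5

Before: roughly 5.6 units apart; after: 4.1. That's 1.5 units closer together.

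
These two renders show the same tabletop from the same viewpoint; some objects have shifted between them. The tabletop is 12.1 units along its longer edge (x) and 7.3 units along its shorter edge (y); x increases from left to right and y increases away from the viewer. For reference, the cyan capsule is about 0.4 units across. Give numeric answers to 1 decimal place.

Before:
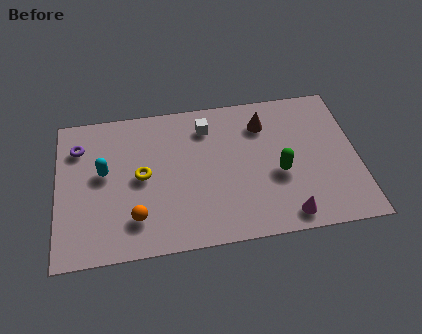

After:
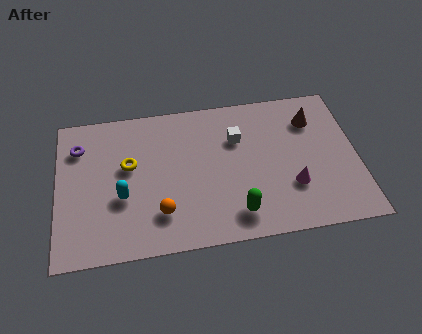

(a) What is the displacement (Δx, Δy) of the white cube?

(1.2, -0.8)

The white cube started near (6.1, 5.8) and ended near (7.3, 5.0).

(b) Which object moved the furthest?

the green capsule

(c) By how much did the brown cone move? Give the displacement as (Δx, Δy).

(2.0, -0.1)

The brown cone was at about (8.4, 5.6) and moved to about (10.4, 5.5).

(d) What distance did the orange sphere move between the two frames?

1.0

The orange sphere moved from about (3.1, 1.7) to (4.1, 1.8), a distance of √(1.0² + 0.1²) ≈ 1.0.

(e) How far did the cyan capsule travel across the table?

1.5

The cyan capsule moved from about (1.9, 4.1) to (2.6, 2.8), a distance of √(0.7² + 1.3²) ≈ 1.5.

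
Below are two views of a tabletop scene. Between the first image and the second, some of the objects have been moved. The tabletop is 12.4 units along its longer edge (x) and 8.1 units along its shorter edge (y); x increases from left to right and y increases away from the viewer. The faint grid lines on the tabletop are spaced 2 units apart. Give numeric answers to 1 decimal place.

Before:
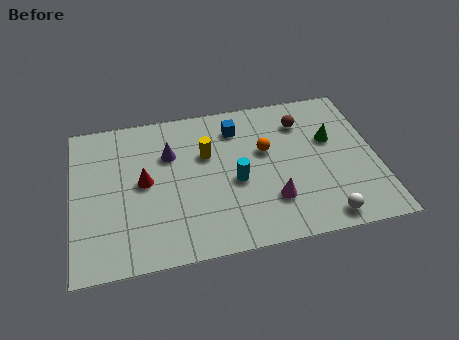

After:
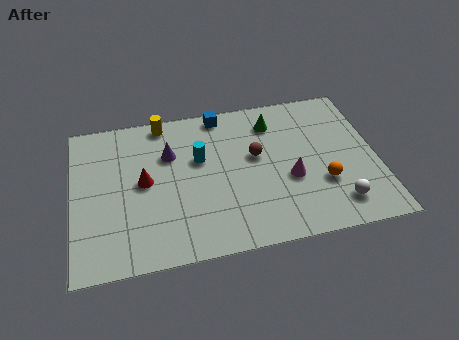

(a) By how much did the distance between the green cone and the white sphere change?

+1.3

The distance was about 4.1 in the first image and 5.4 in the second, so they moved 1.3 units further apart.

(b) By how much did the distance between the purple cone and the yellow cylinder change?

+0.3

The distance was about 1.5 in the first image and 1.8 in the second, so they moved 0.3 units further apart.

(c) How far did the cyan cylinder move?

2.1

The cyan cylinder moved from about (6.6, 3.5) to (5.2, 5.0), a distance of √(1.4² + 1.5²) ≈ 2.1.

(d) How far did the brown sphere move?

2.5

The brown sphere was near (9.5, 6.2) before and (7.5, 4.7) after, so it travelled √(2.0² + 1.5²) ≈ 2.5 units.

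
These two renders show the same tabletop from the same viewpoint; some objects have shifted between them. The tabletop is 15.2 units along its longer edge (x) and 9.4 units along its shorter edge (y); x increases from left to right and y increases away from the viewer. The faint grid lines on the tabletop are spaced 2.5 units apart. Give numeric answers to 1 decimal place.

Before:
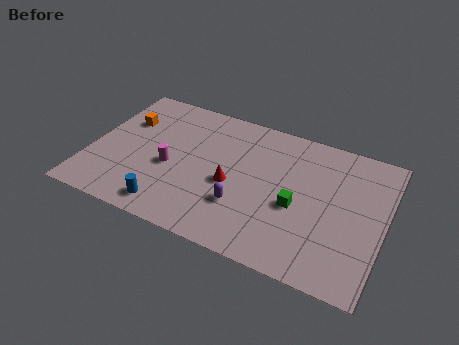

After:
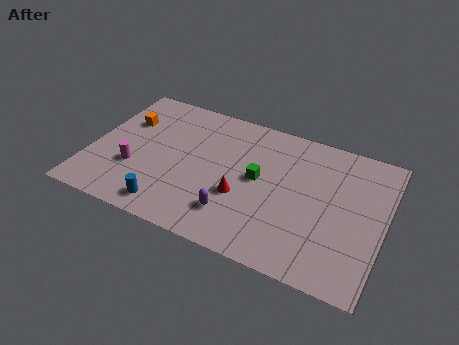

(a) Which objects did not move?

the orange cube and the blue cylinder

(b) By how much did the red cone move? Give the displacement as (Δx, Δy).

(0.6, -0.6)

From the two frames, the red cone sits at roughly (7.4, 4.1) before and (8.0, 3.5) after.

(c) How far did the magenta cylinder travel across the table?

2.0

The magenta cylinder moved from about (4.2, 4.0) to (2.4, 3.2), a distance of √(1.8² + 0.8²) ≈ 2.0.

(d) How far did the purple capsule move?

0.8

From (8.1, 2.9) to (7.8, 2.2), the purple capsule covered √(0.3² + 0.7²) ≈ 0.8 units.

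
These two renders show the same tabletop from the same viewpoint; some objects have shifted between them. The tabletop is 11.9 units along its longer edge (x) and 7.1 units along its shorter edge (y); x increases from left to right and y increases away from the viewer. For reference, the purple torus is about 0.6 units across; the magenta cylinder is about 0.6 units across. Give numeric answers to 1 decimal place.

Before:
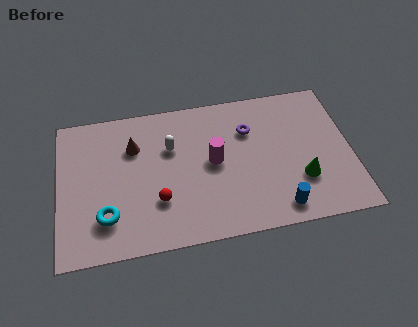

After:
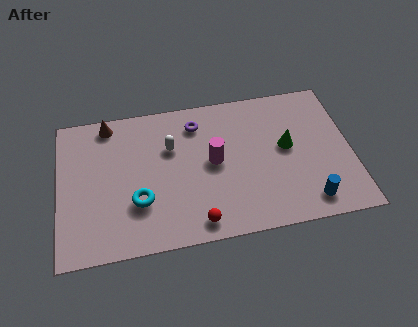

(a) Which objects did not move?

the white capsule and the magenta cylinder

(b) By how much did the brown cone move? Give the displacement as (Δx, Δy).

(-1.0, 1.3)

The brown cone was at about (3.1, 5.0) and moved to about (2.1, 6.3).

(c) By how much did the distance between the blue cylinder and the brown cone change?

+2.5

They were about 7.0 units apart before and 9.5 after — 2.5 units further apart.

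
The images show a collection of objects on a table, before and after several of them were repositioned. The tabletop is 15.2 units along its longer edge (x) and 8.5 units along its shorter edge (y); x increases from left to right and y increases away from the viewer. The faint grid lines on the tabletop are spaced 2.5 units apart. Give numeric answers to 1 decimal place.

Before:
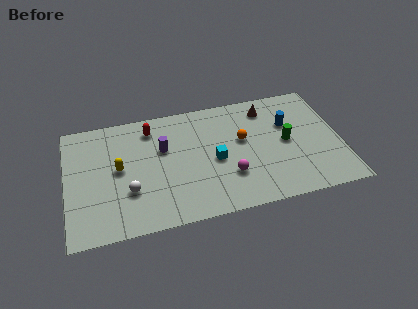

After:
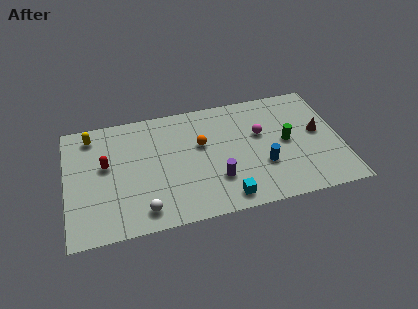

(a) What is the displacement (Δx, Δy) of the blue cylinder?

(-1.6, -2.7)

From the two frames, the blue cylinder sits at roughly (12.4, 5.6) before and (10.8, 2.9) after.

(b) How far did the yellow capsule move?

3.0

The yellow capsule was near (2.9, 4.5) before and (1.5, 7.2) after, so it travelled √(1.4² + 2.7²) ≈ 3.0 units.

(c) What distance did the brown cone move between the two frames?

3.6

The brown cone moved from about (11.3, 7.0) to (14.0, 4.6), a distance of √(2.7² + 2.4²) ≈ 3.6.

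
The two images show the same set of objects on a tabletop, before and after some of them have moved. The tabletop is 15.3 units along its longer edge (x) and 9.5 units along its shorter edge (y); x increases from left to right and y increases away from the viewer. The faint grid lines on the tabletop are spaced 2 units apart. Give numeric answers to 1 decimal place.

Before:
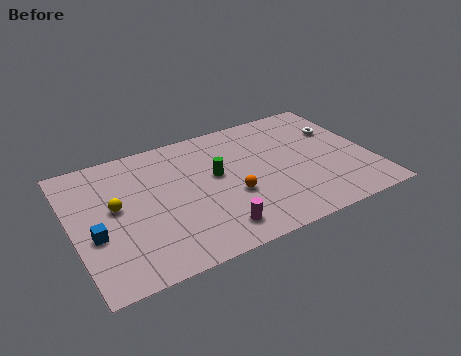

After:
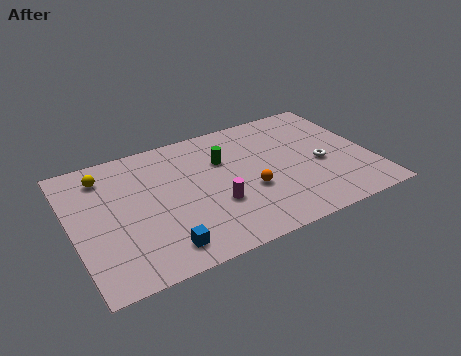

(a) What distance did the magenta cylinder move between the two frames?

1.7

The magenta cylinder moved from about (6.8, 1.6) to (7.1, 3.3), a distance of √(0.3² + 1.7²) ≈ 1.7.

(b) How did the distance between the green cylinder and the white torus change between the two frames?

-1.4

They were about 6.7 units apart before and 5.3 after — 1.4 units closer together.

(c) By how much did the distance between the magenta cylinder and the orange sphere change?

-0.5

They were about 2.3 units apart before and 1.8 after — 0.5 units closer together.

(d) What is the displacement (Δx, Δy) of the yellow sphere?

(-0.3, 2.5)

The yellow sphere was at about (2.2, 5.2) and moved to about (1.9, 7.7).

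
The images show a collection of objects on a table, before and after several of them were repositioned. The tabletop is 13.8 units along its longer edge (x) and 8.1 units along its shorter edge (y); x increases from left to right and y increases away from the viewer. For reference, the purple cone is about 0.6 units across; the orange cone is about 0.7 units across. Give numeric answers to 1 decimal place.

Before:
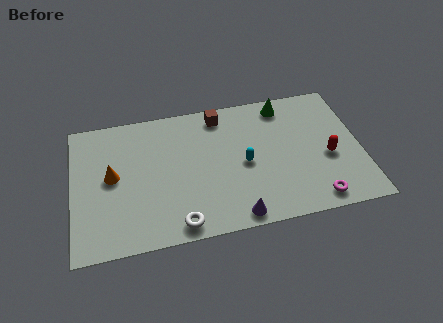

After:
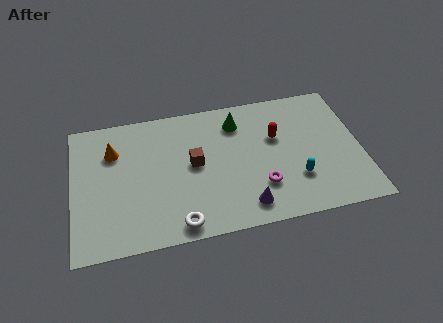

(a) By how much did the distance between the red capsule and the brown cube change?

-2.1

They were about 6.2 units apart before and 4.1 after — 2.1 units closer together.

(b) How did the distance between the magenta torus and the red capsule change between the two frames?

+0.4

The distance was about 2.5 in the first image and 2.9 in the second, so they moved 0.4 units further apart.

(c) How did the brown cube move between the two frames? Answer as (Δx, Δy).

(-1.4, -2.7)

The brown cube started near (7.2, 7.0) and ended near (5.8, 4.3).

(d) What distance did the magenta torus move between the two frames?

2.8

The magenta torus moved from about (11.4, 1.0) to (8.9, 2.3), a distance of √(2.5² + 1.3²) ≈ 2.8.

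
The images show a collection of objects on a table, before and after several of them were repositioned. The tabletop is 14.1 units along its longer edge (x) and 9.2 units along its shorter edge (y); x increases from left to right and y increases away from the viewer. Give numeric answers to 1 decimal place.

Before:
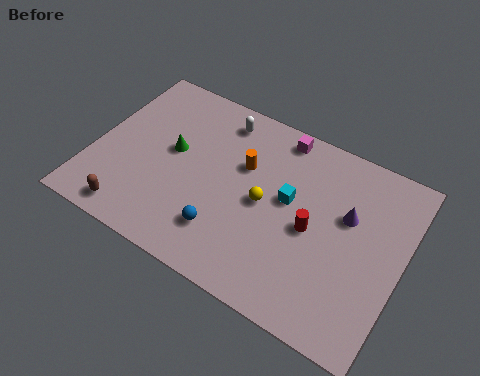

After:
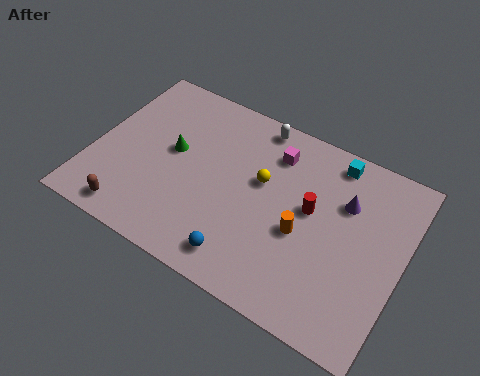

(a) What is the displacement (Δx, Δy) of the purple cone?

(-0.2, 0.6)

From the two frames, the purple cone sits at roughly (11.5, 5.7) before and (11.3, 6.3) after.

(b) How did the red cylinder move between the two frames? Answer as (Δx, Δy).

(-0.2, 0.9)

The red cylinder started near (10.1, 4.3) and ended near (9.9, 5.2).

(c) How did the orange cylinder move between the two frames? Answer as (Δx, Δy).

(3.0, -2.0)

The orange cylinder was at about (6.7, 5.9) and moved to about (9.7, 3.9).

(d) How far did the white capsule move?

1.7

The white capsule was near (5.3, 7.8) before and (6.9, 8.3) after, so it travelled √(1.6² + 0.5²) ≈ 1.7 units.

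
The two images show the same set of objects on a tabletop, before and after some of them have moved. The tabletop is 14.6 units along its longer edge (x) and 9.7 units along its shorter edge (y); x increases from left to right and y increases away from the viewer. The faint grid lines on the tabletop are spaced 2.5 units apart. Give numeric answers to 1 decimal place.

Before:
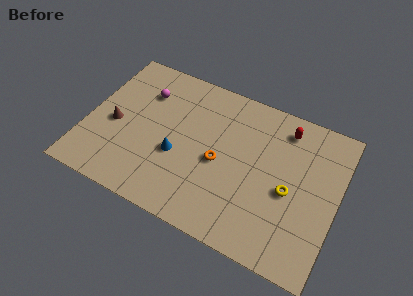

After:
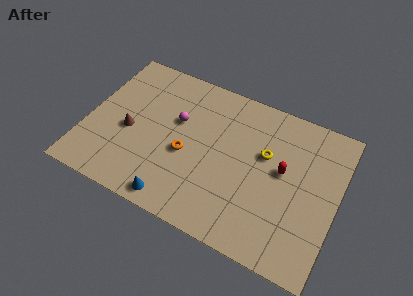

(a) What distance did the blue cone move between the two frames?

2.8

The blue cone was near (5.4, 3.8) before and (5.7, 1.0) after, so it travelled √(0.3² + 2.8²) ≈ 2.8 units.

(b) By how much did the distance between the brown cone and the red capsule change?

-1.3

They were about 10.3 units apart before and 9.0 after — 1.3 units closer together.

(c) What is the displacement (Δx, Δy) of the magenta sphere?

(2.1, -1.1)

The magenta sphere was at about (3.0, 7.1) and moved to about (5.1, 6.0).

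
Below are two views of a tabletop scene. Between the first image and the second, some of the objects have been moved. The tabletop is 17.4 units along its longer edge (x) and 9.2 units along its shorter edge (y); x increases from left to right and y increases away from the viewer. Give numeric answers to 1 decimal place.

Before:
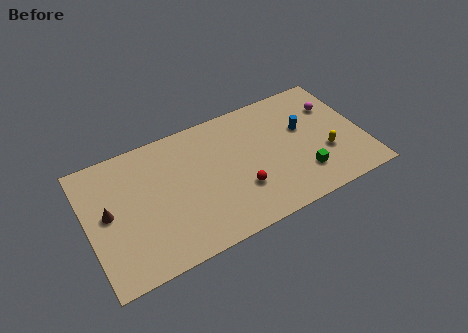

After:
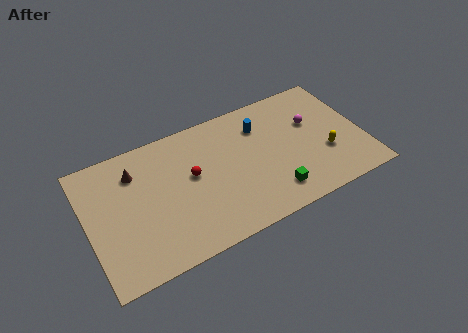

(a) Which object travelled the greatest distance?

the red sphere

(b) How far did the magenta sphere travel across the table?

1.7

The magenta sphere moved from about (15.9, 6.5) to (14.4, 5.8), a distance of √(1.5² + 0.7²) ≈ 1.7.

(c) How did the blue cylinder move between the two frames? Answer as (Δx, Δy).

(-2.6, 1.3)

The blue cylinder was at about (13.8, 5.6) and moved to about (11.2, 6.9).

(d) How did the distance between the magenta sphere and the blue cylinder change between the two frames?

+1.1

They were about 2.3 units apart before and 3.4 after — 1.1 units further apart.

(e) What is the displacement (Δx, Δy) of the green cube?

(-2.0, -0.5)

From the two frames, the green cube sits at roughly (13.3, 2.3) before and (11.3, 1.8) after.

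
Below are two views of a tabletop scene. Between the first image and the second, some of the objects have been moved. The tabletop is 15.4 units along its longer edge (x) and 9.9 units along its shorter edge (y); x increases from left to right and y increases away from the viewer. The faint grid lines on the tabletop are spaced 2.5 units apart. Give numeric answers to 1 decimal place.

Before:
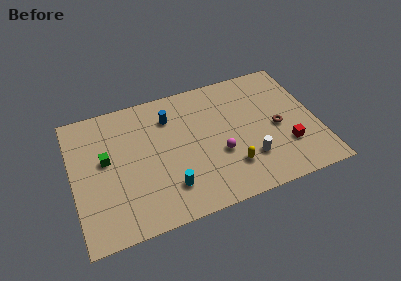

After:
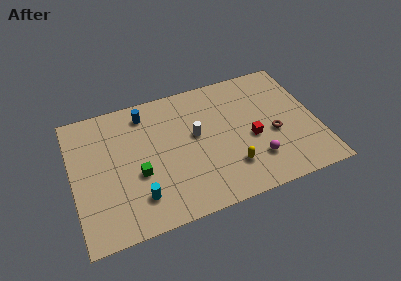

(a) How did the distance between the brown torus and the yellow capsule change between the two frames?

-0.5

The distance was about 3.8 in the first image and 3.3 in the second, so they moved 0.5 units closer together.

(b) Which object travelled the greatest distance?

the white cylinder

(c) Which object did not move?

the yellow capsule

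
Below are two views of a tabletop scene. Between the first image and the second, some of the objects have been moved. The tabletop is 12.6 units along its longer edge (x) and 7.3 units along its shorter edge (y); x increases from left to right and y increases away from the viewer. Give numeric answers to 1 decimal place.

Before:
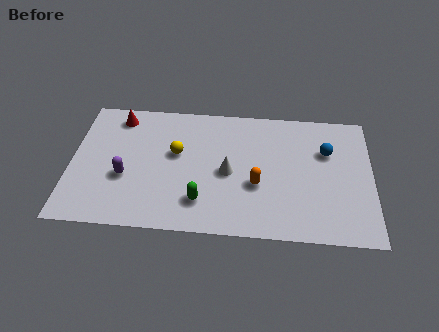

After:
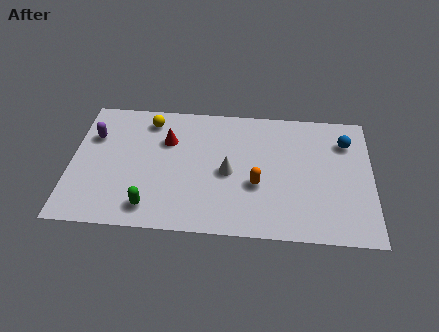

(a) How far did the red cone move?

2.4

The red cone moved from about (1.9, 6.2) to (4.0, 5.0), a distance of √(2.1² + 1.2²) ≈ 2.4.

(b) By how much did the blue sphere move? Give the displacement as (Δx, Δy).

(0.8, 0.6)

The blue sphere was at about (10.7, 4.9) and moved to about (11.5, 5.5).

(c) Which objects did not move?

the orange capsule and the white cone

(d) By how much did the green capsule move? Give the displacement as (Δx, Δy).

(-2.1, -0.5)

From the two frames, the green capsule sits at roughly (5.5, 1.7) before and (3.4, 1.2) after.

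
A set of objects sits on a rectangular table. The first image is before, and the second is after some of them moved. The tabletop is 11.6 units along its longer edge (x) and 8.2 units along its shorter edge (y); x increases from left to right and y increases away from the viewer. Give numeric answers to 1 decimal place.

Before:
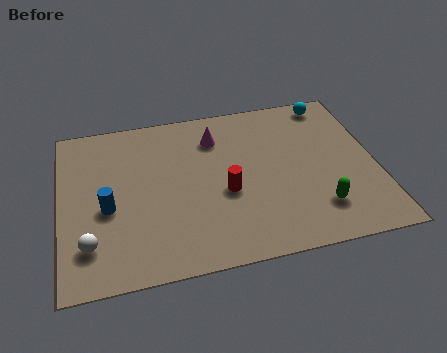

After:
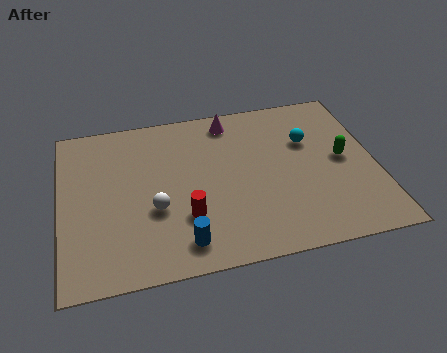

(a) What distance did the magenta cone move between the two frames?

1.0

From (5.8, 6.3) to (6.4, 7.1), the magenta cone covered √(0.6² + 0.8²) ≈ 1.0 units.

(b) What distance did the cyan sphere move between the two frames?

2.1

The cyan sphere moved from about (10.2, 7.3) to (9.2, 5.4), a distance of √(1.0² + 1.9²) ≈ 2.1.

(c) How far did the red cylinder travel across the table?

1.7

From (6.0, 3.4) to (4.5, 2.5), the red cylinder covered √(1.5² + 0.9²) ≈ 1.7 units.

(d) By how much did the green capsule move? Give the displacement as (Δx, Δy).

(1.1, 2.3)

The green capsule started near (9.3, 1.9) and ended near (10.4, 4.2).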